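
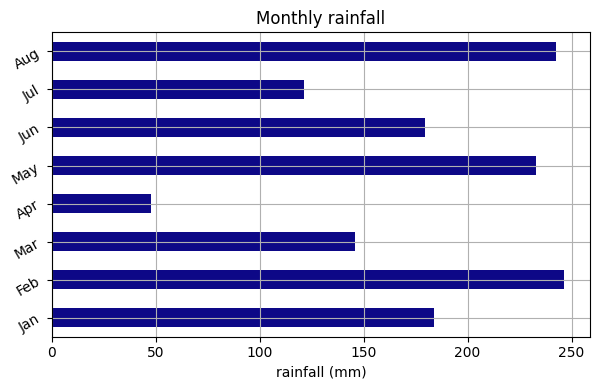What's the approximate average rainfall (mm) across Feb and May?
(250 + 225) / 2 ≈ 238.

≈ 238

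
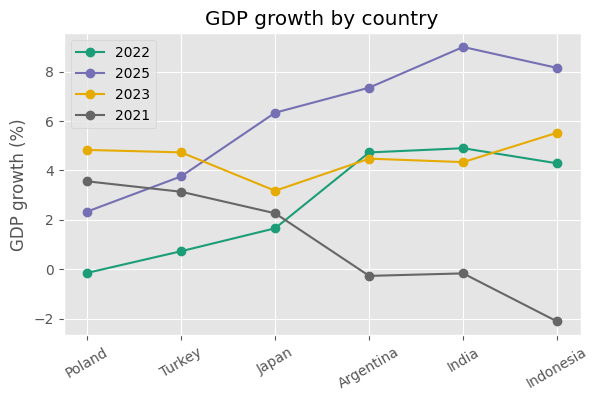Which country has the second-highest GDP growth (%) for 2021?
Top 3 for 2021: Poland ≈ 4, Turkey ≈ 3, Japan ≈ 2.

Turkey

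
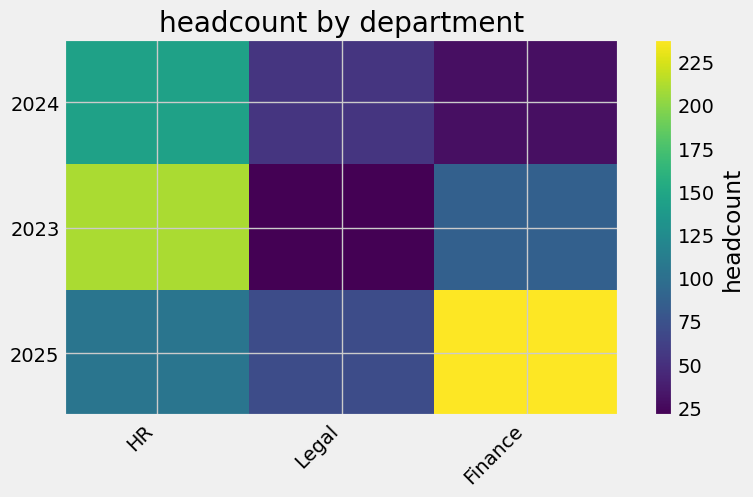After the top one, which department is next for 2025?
Top 3 for 2025: Finance ≈ 240, HR ≈ 100, Legal ≈ 80.

HR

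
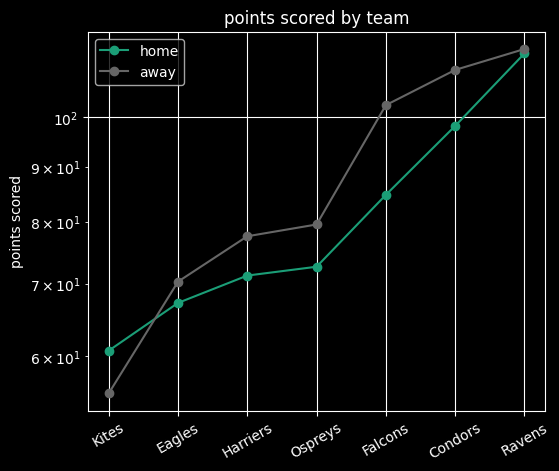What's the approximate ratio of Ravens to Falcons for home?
Ravens ≈ 110, Falcons ≈ 80; 110/80 ≈ 1.38.

≈ 1.38×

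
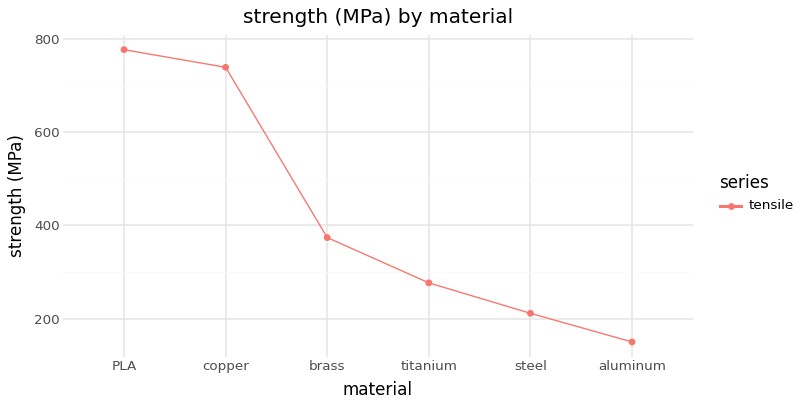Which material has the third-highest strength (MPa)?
brass

Top 4: PLA ≈ 800, copper ≈ 700, brass ≈ 400, titanium ≈ 300.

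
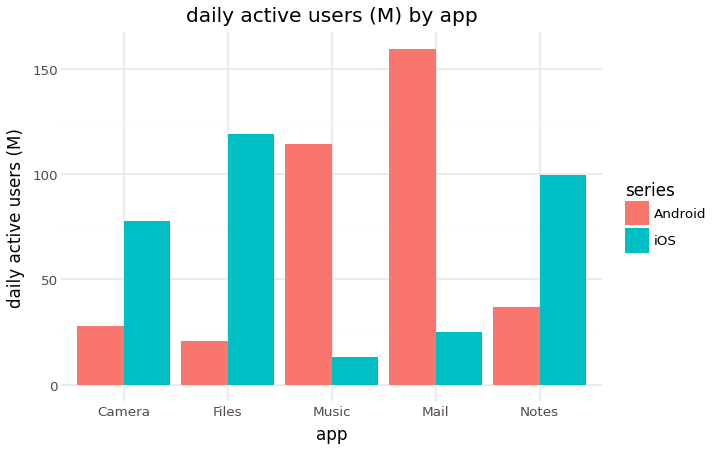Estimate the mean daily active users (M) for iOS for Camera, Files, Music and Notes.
≈ 80

(80 + 120 + 20 + 100) / 4 ≈ 80.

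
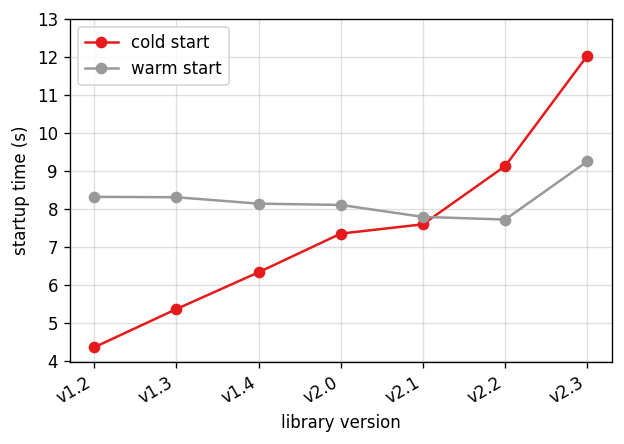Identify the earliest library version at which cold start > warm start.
v2.2

v2.1: cold start ≈ 8 vs warm start ≈ 8 (not yet); v2.2: cold start ≈ 9 vs warm start ≈ 8 (first crossover).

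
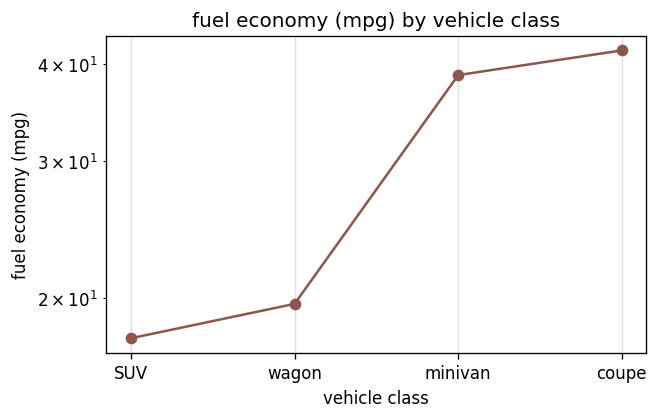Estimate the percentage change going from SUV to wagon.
≈ +11.1%

SUV ≈ 18, wagon ≈ 20; (20 − 18) / 18 ≈ +11.1%.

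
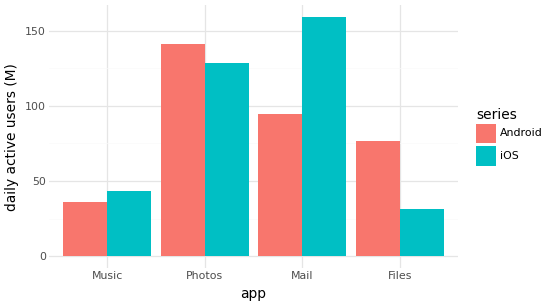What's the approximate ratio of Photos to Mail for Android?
≈ 1.4×

Photos ≈ 140, Mail ≈ 100; 140/100 ≈ 1.4.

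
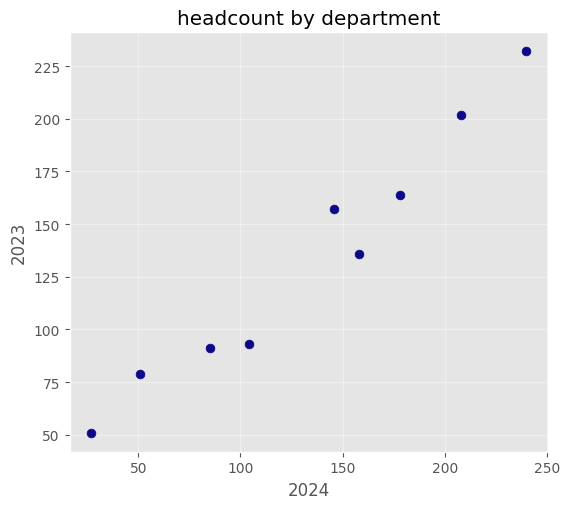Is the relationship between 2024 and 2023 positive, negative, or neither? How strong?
Points are positively correlated; strong (|r| ≈ 1.0).

positive, strong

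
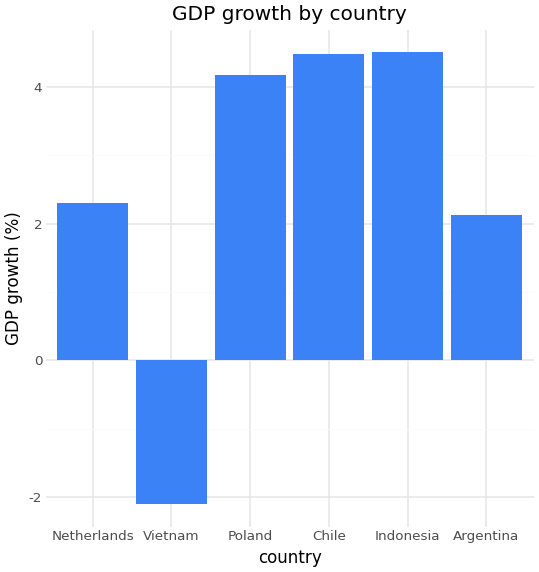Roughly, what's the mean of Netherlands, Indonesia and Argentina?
≈ 3

(2 + 5 + 2) / 3 ≈ 3.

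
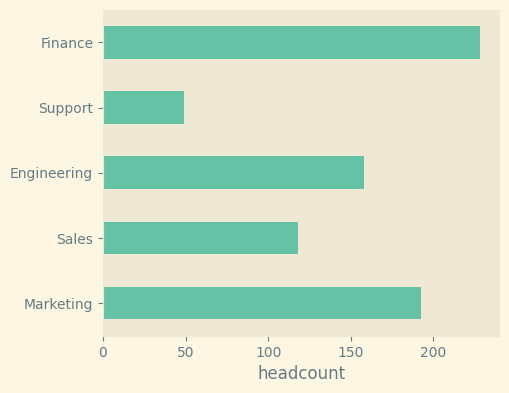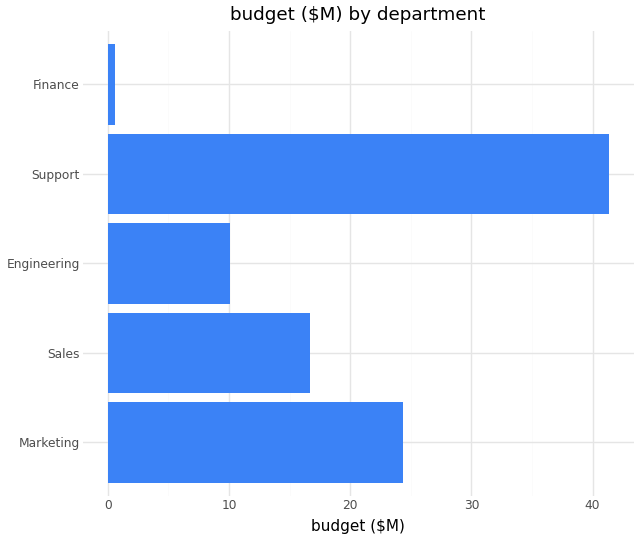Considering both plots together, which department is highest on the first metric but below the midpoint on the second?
Chart 2 median budget ($M) ≈ 15; below-median departments: Engineering, Finance. Among those, Finance has the highest headcount (≈ 225).

Finance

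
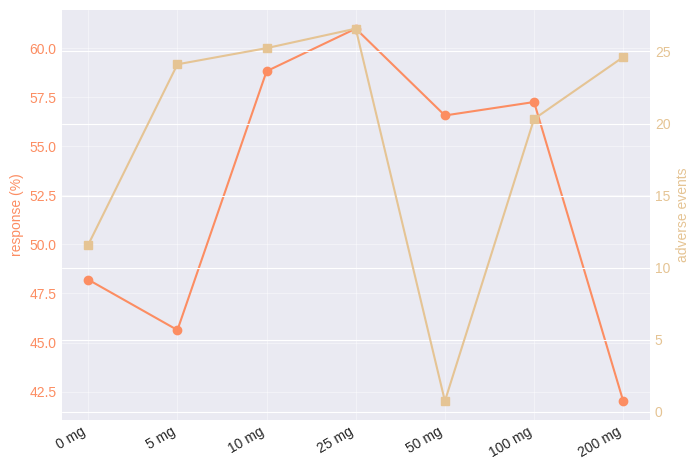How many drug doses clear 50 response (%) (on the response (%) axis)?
4

Above 50: 10 mg, 25 mg, 50 mg, 100 mg.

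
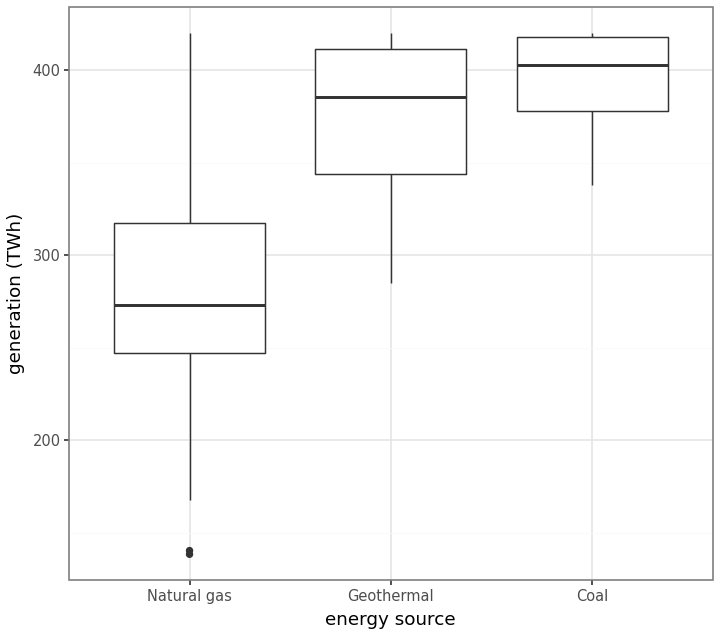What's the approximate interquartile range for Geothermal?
≈ 80

Q3 ≈ 420, Q1 ≈ 340; IQR ≈ 80.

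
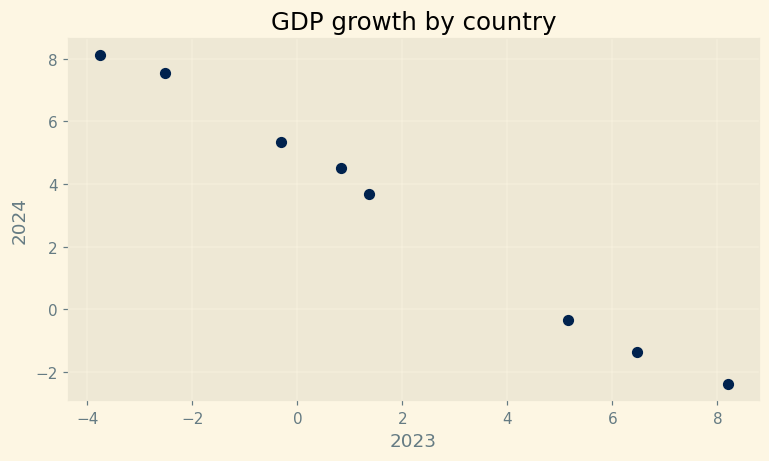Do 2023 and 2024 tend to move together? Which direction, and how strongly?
Points are negatively correlated; strong (|r| ≈ 1.0).

negative, strong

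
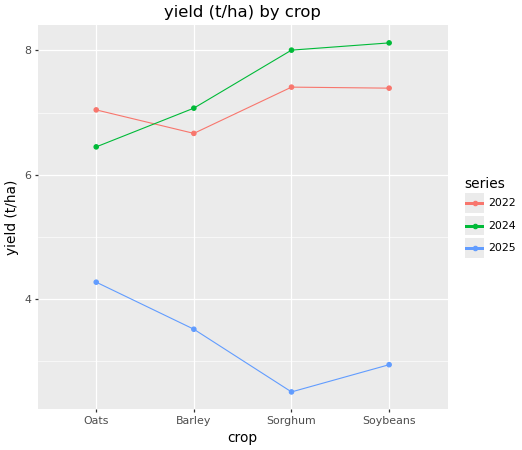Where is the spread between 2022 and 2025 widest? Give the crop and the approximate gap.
Sorghum, ≈ 5.0 t/ha

Sorghum: 2022 ≈ 7.5, 2025 ≈ 2.5 → gap ≈ 5.0. Next-largest (Soybeans) is only ≈ 4.5.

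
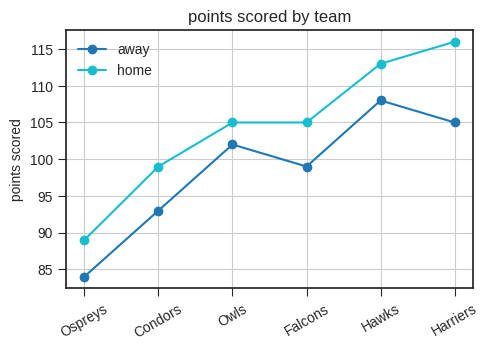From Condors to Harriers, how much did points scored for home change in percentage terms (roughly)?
Condors ≈ 100, Harriers ≈ 115; (115 − 100) / 100 ≈ +15%.

≈ +15%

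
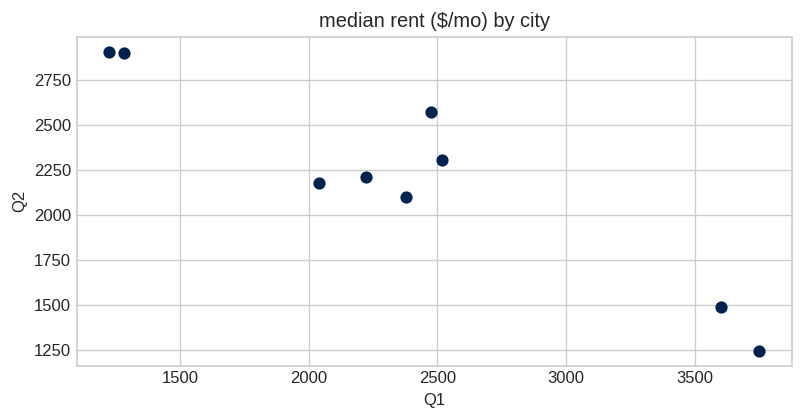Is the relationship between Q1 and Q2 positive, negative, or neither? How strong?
Points are negatively correlated; strong (|r| ≈ 0.9).

negative, strong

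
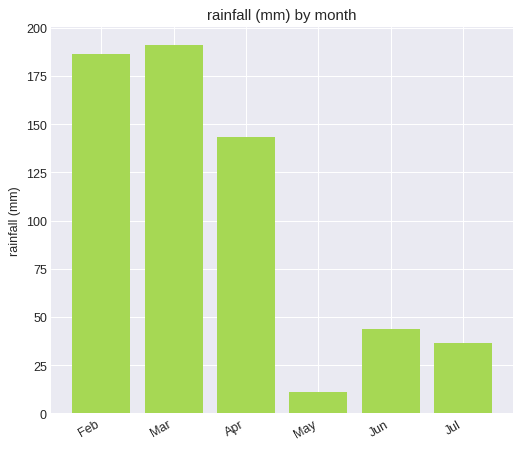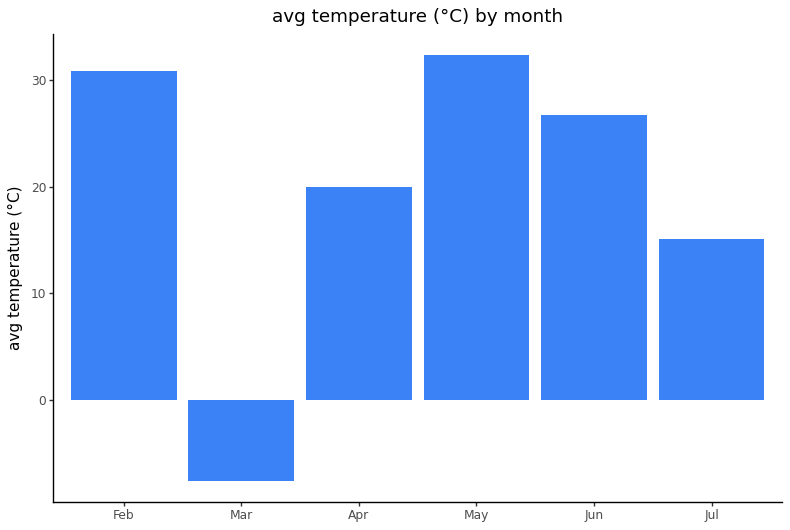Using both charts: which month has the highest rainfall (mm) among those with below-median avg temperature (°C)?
Mar

Chart 2 median avg temperature (°C) ≈ 25; below-median months: Mar, Apr, Jul. Among those, Mar has the highest rainfall (mm) (≈ 200).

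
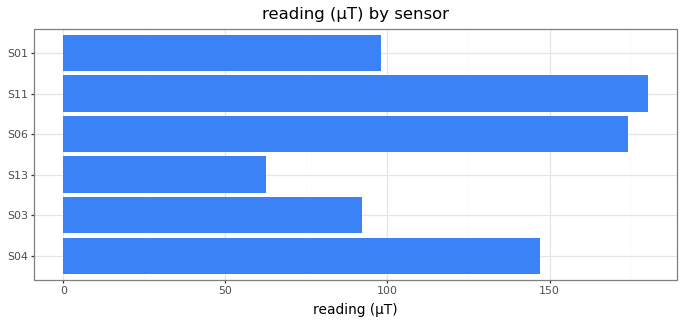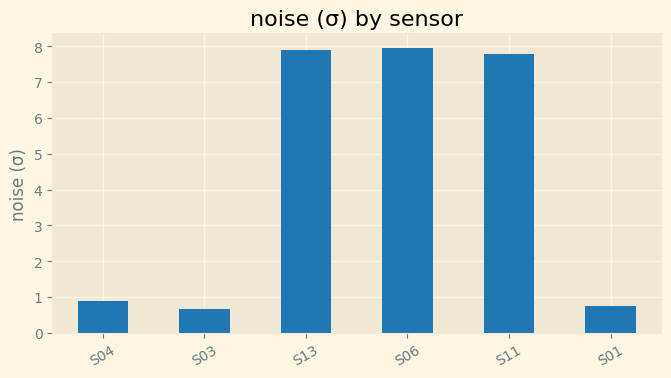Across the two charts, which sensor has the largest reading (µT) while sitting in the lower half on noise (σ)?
S04

Chart 2 median noise (σ) ≈ 4; below-median sensors: S04, S03, S01. Among those, S04 has the highest reading (µT) (≈ 140).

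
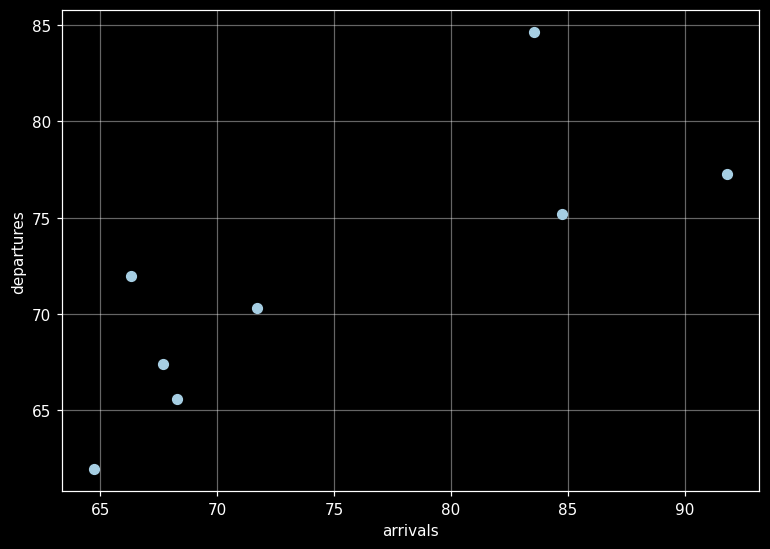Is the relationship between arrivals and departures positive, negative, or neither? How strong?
positive, strong

Points are positively correlated; strong (|r| ≈ 0.8).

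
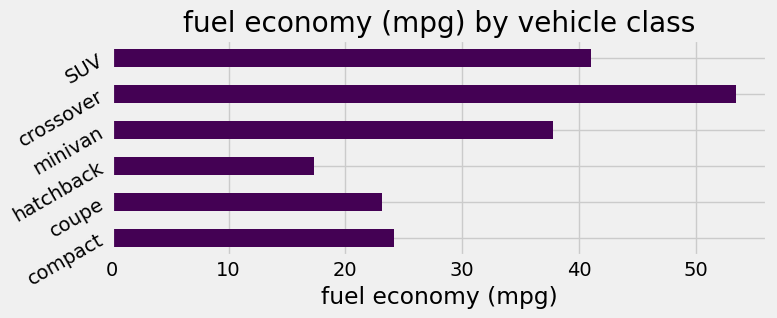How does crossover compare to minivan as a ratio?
≈ 1.38×

crossover ≈ 55, minivan ≈ 40; 55/40 ≈ 1.38.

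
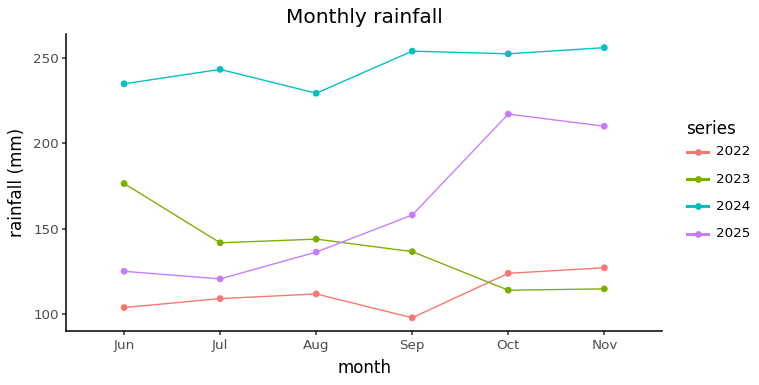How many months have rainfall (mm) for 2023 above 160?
1

Above 160: Jun.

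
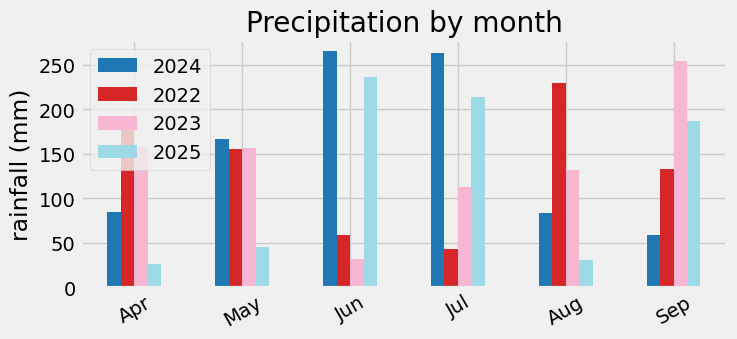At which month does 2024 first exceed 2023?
Apr: 2024 ≈ 75 vs 2023 ≈ 150 (not yet); May: 2024 ≈ 175 vs 2023 ≈ 150 (first crossover).

May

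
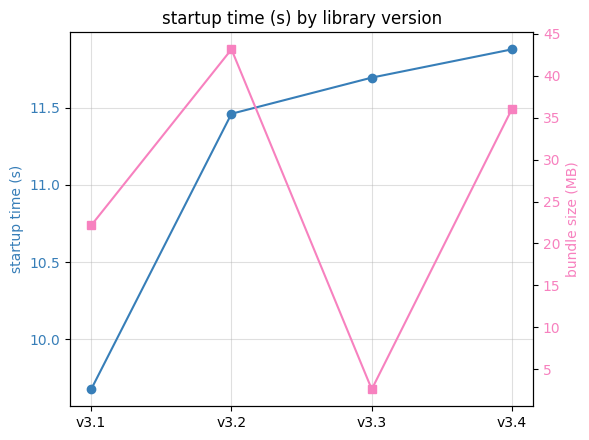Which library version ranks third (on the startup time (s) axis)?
v3.2

Top 4 (on the startup time (s) axis): v3.4 ≈ 11.8, v3.3 ≈ 11.6, v3.2 ≈ 11.4, v3.1 ≈ 9.6.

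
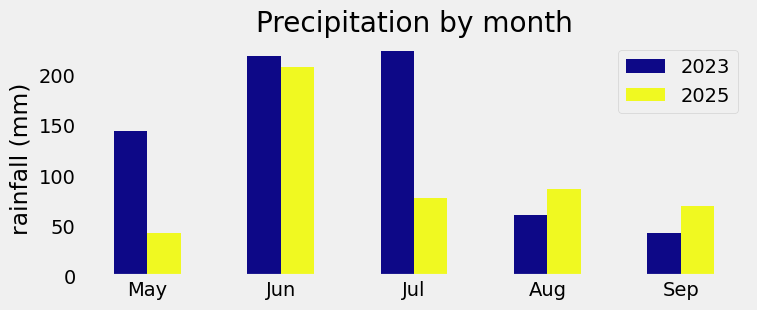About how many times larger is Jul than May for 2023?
≈ 1.57×

Jul ≈ 220, May ≈ 140; 220/140 ≈ 1.57.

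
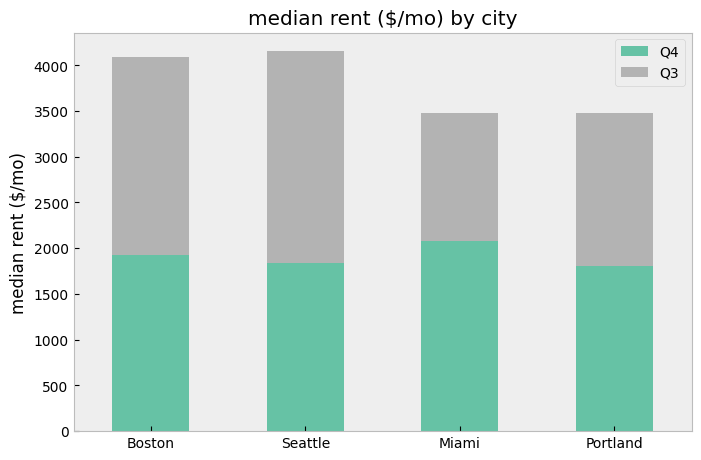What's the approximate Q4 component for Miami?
≈ 2000

Q4 top ≈ 2000, bottom ≈ 0; segment ≈ 2000.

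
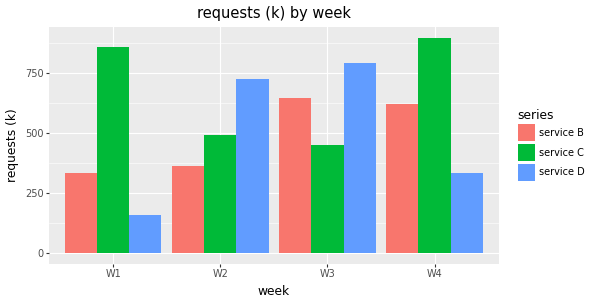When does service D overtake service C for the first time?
W1: service D ≈ 200 vs service C ≈ 900 (not yet); W2: service D ≈ 700 vs service C ≈ 500 (first crossover).

W2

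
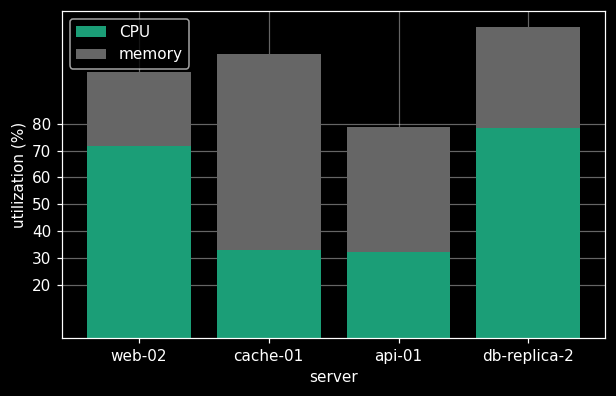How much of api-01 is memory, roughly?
memory top ≈ 80, bottom ≈ 30; segment ≈ 50.

≈ 50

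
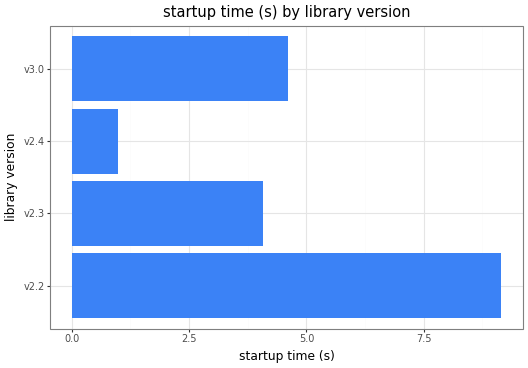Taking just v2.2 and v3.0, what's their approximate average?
≈ 7

(9 + 5) / 2 ≈ 7.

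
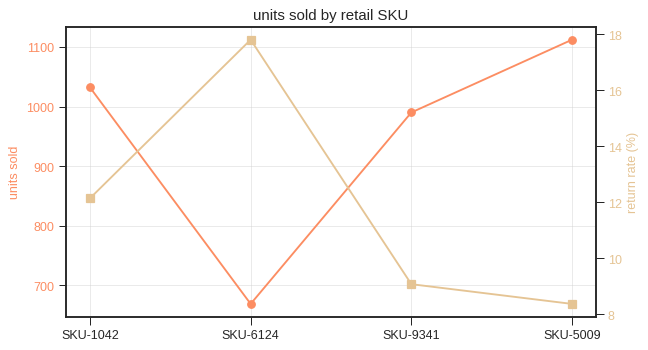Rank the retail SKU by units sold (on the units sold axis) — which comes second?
SKU-1042

Top 3 (on the units sold axis): SKU-5009 ≈ 1100, SKU-1042 ≈ 1050, SKU-9341 ≈ 1000.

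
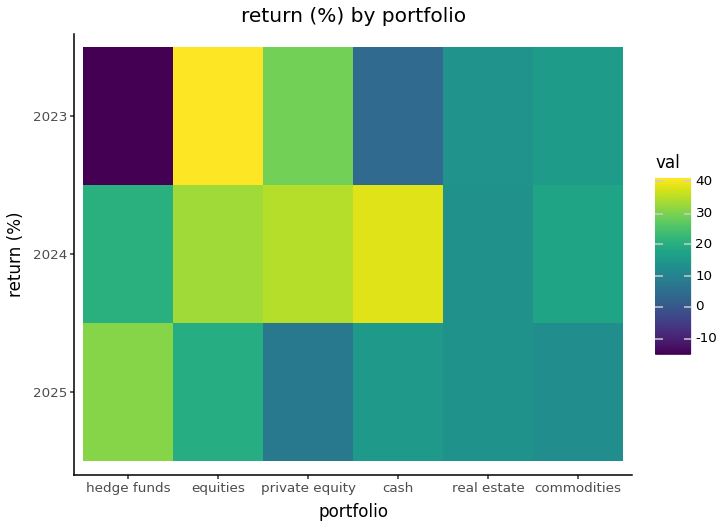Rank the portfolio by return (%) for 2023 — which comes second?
private equity

Top 3 for 2023: equities ≈ 40, private equity ≈ 30, commodities ≈ 15.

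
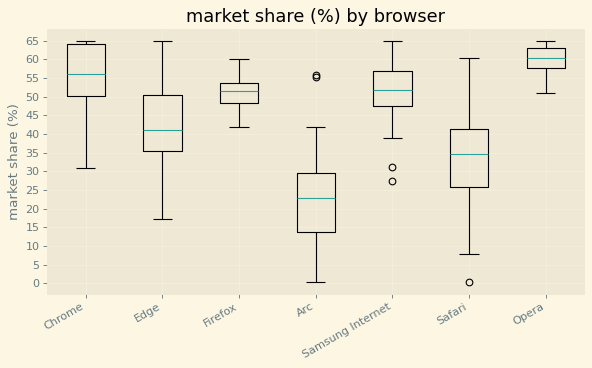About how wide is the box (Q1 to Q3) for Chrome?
Q3 ≈ 65, Q1 ≈ 50; IQR ≈ 15.

≈ 15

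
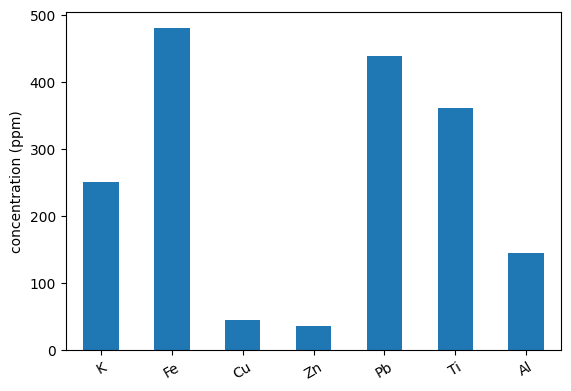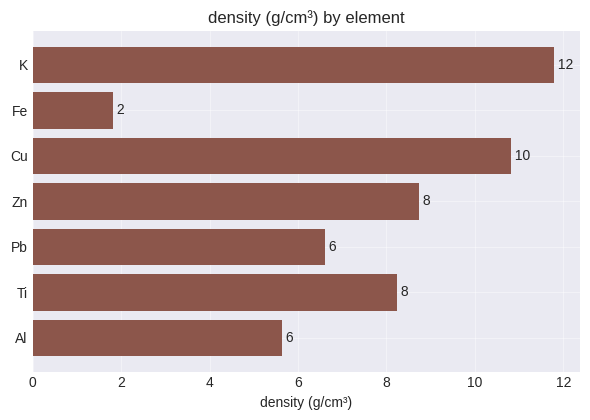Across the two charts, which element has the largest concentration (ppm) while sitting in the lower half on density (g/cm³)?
Fe

Chart 2 median density (g/cm³) ≈ 8; below-median elements: Fe, Pb, Al. Among those, Fe has the highest concentration (ppm) (≈ 500).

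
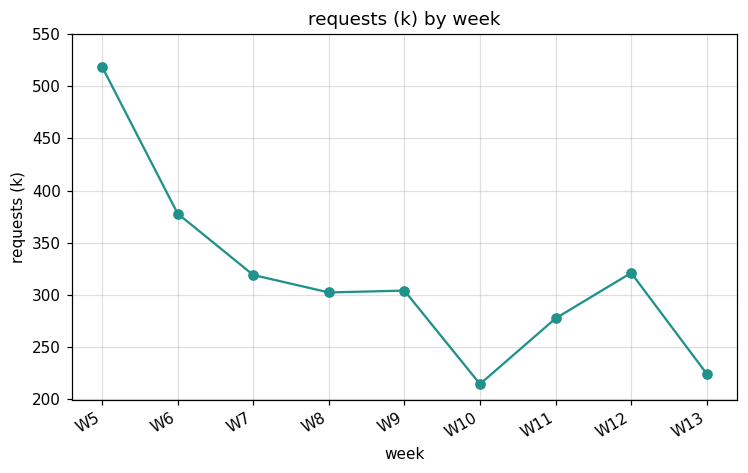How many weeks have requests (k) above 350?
Above 350: W5, W6.

2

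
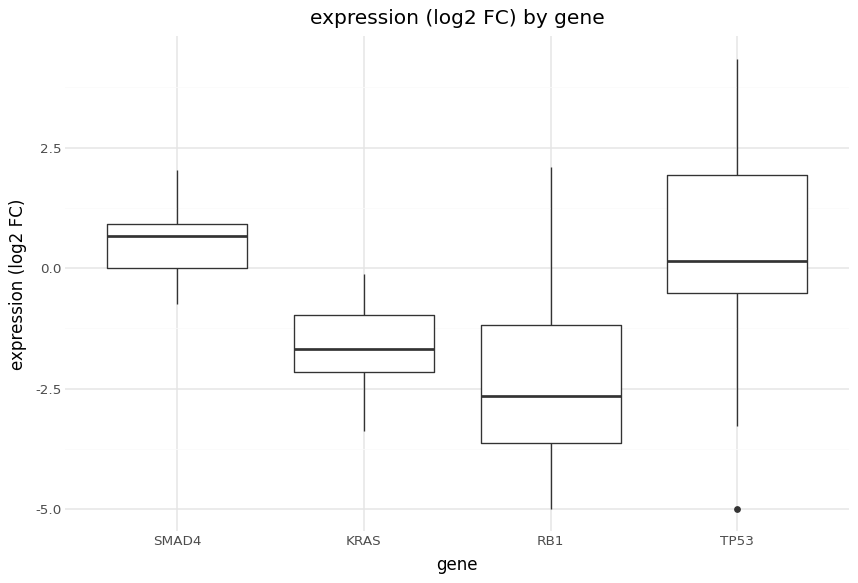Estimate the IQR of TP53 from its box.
≈ 2.5

Q3 ≈ 2.0, Q1 ≈ -0.5; IQR ≈ 2.5.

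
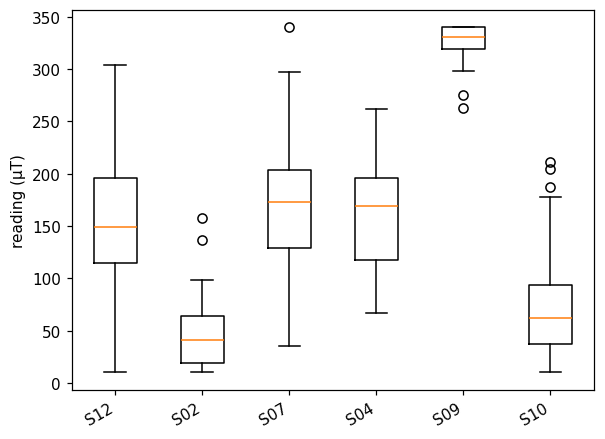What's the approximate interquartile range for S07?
≈ 75

Q3 ≈ 200, Q1 ≈ 125; IQR ≈ 75.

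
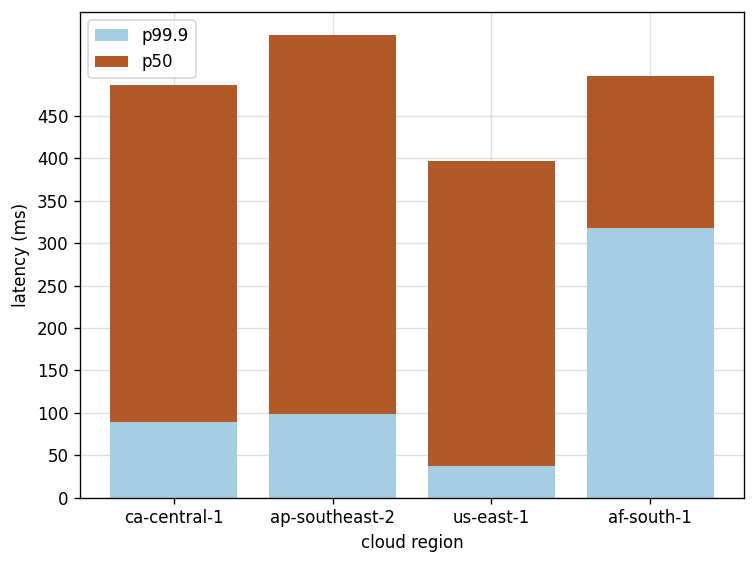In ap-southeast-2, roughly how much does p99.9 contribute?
p99.9 top ≈ 100, bottom ≈ 0; segment ≈ 100.

≈ 100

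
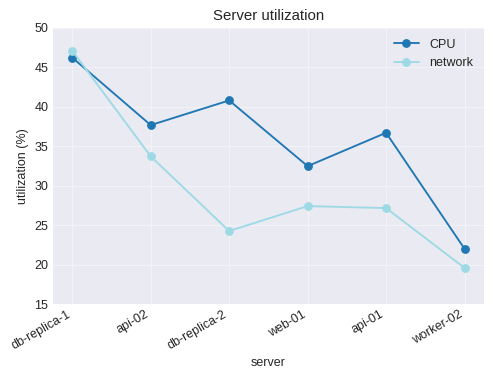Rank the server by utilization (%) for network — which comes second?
Top 3 for network: db-replica-1 ≈ 45, api-02 ≈ 35, web-01 ≈ 25.

api-02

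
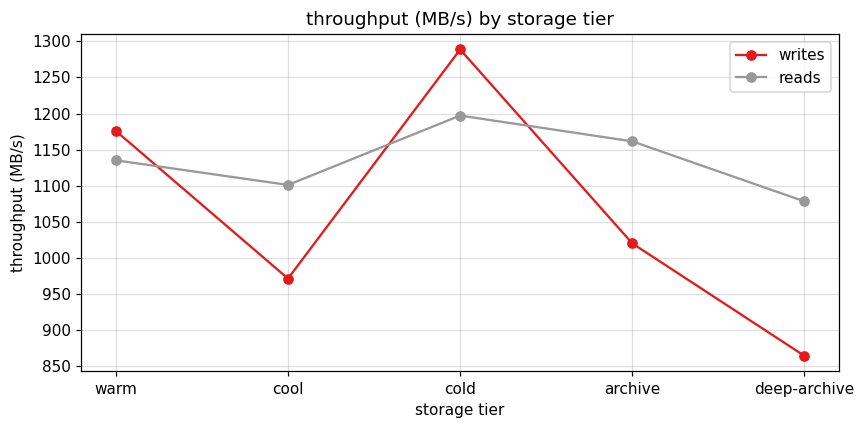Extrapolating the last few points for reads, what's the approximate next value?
Last three: 1200, 1150, 1100 → slope ≈ -50/step → next ≈ 1050.

≈ 1050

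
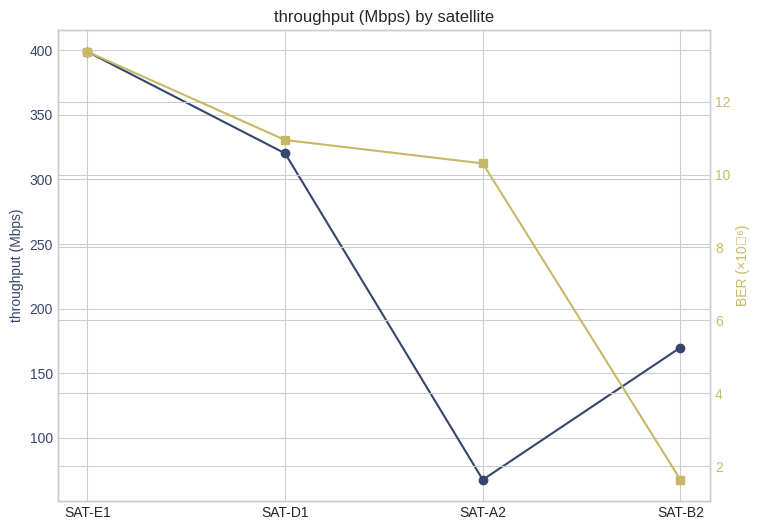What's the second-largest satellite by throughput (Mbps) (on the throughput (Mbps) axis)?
SAT-D1

Top 3 (on the throughput (Mbps) axis): SAT-E1 ≈ 400, SAT-D1 ≈ 300, SAT-B2 ≈ 150.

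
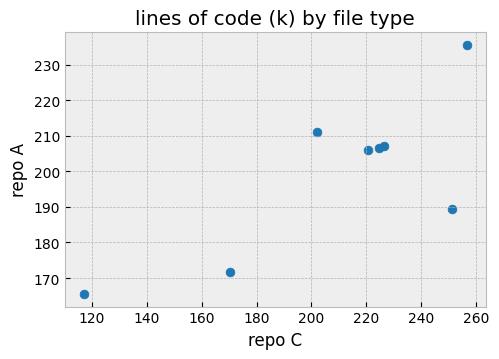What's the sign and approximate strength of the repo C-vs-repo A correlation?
Points are positively correlated; strong (|r| ≈ 0.8).

positive, strong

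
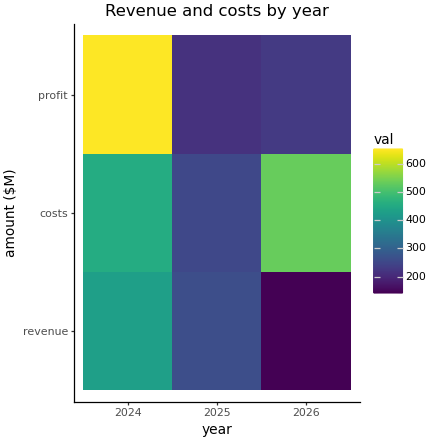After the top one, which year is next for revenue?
Top 3 for revenue: 2024 ≈ 450, 2025 ≈ 250, 2026 ≈ 150.

2025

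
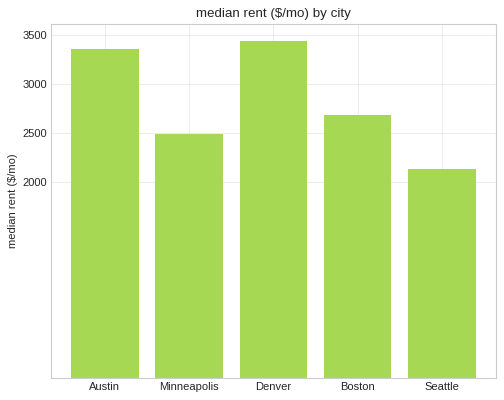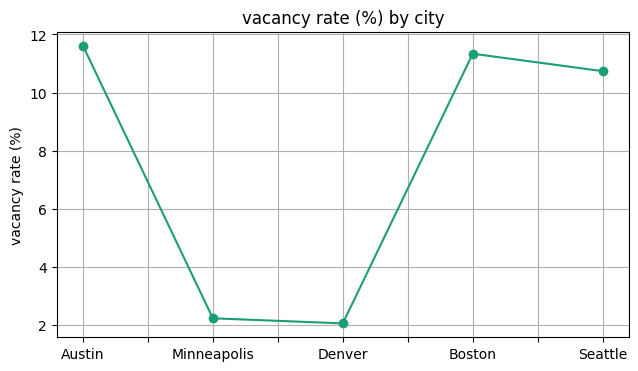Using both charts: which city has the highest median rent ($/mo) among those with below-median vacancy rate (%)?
Denver

Chart 2 median vacancy rate (%) ≈ 10; below-median cities: Minneapolis, Denver. Among those, Denver has the highest median rent ($/mo) (≈ 3500).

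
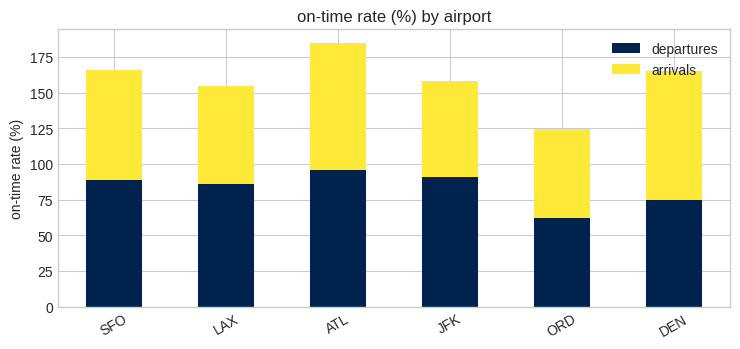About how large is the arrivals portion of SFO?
arrivals top ≈ 160, bottom ≈ 80; segment ≈ 80.

≈ 80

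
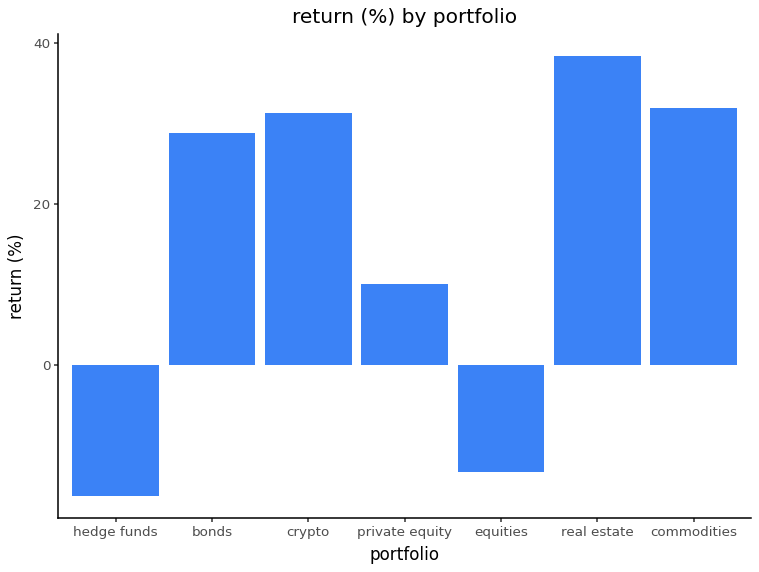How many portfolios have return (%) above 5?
Above 5: bonds, crypto, private equity, real estate, commodities.

5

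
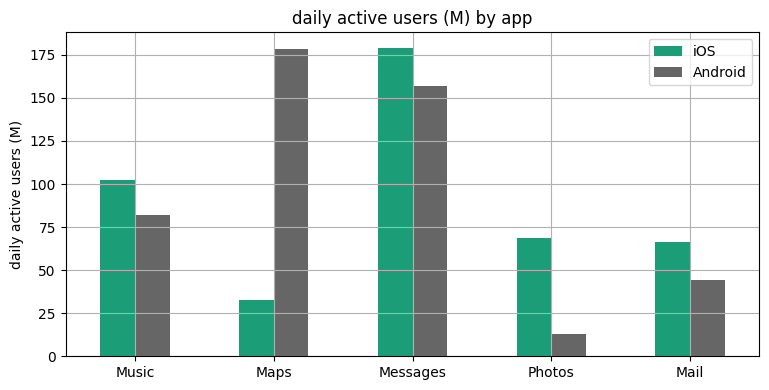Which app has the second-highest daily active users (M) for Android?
Messages

Top 3 for Android: Maps ≈ 180, Messages ≈ 160, Music ≈ 80.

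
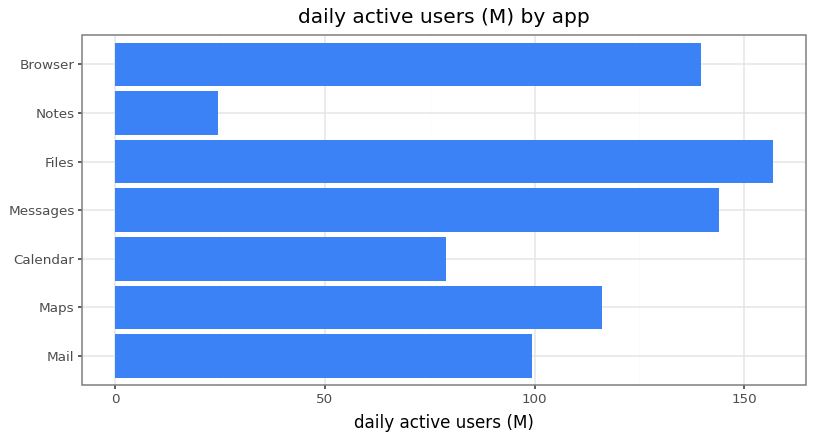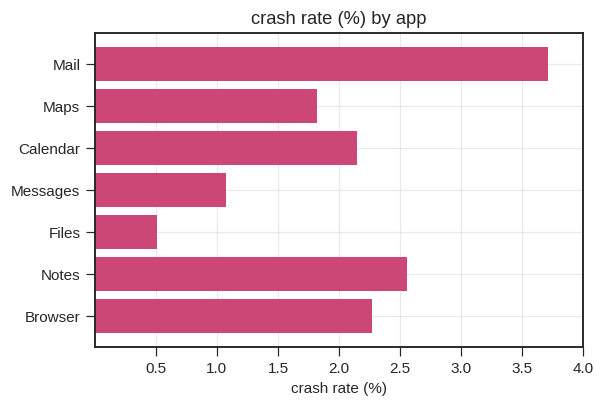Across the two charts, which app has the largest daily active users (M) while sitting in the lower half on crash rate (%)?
Chart 2 median crash rate (%) ≈ 2; below-median apps: Maps, Messages, Files. Among those, Files has the highest daily active users (M) (≈ 160).

Files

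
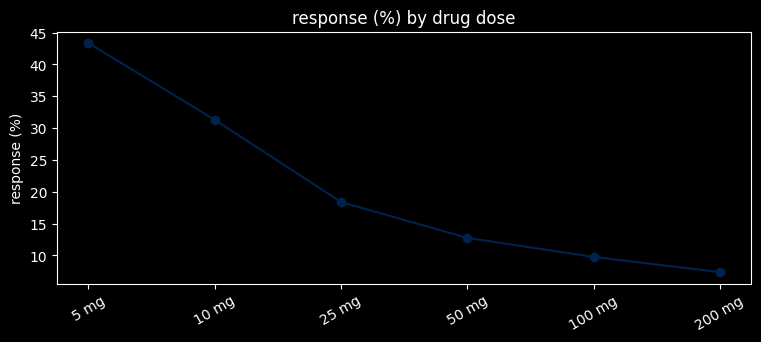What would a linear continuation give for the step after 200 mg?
≈ 0

Last three: 15, 10, 5 → slope ≈ -5/step → next ≈ 0.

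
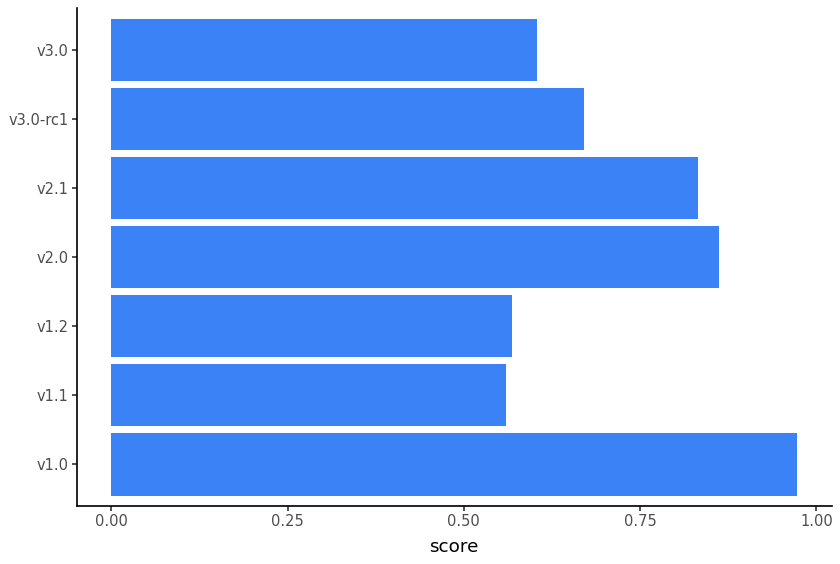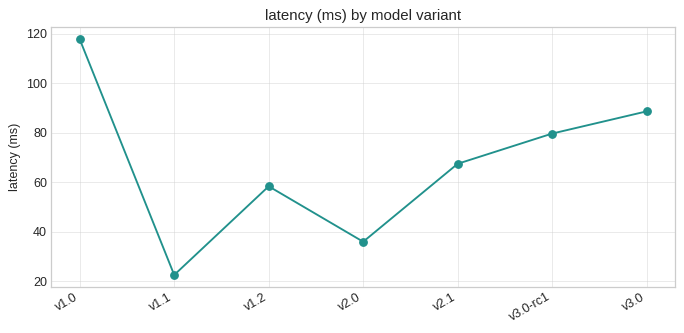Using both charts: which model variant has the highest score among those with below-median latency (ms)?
v2.0

Chart 2 median latency (ms) ≈ 60; below-median model variants: v1.1, v1.2, v2.0. Among those, v2.0 has the highest score (≈ 0.9).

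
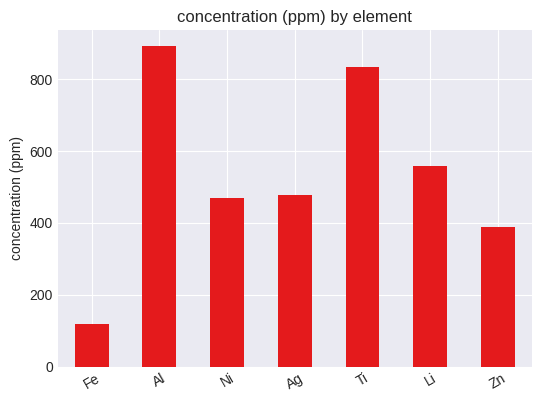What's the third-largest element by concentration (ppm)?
Top 4: Al ≈ 900, Ti ≈ 800, Li ≈ 600, Ag ≈ 500.

Li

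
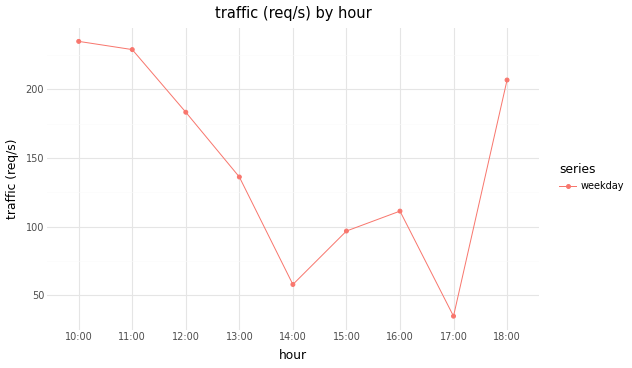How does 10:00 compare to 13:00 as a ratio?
10:00 ≈ 240, 13:00 ≈ 140; 240/140 ≈ 1.71.

≈ 1.71×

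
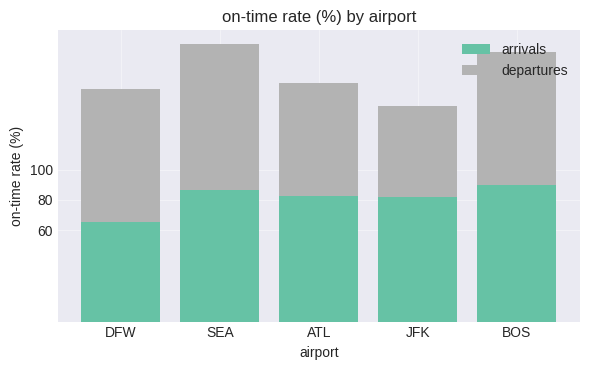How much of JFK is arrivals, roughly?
arrivals top ≈ 80, bottom ≈ 0; segment ≈ 80.

≈ 80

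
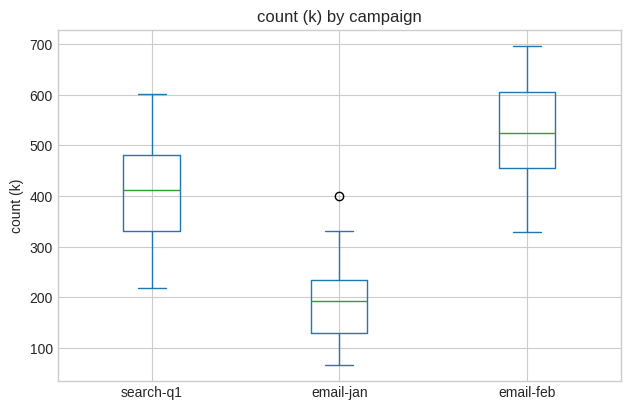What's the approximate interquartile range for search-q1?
Q3 ≈ 500, Q1 ≈ 350; IQR ≈ 150.

≈ 150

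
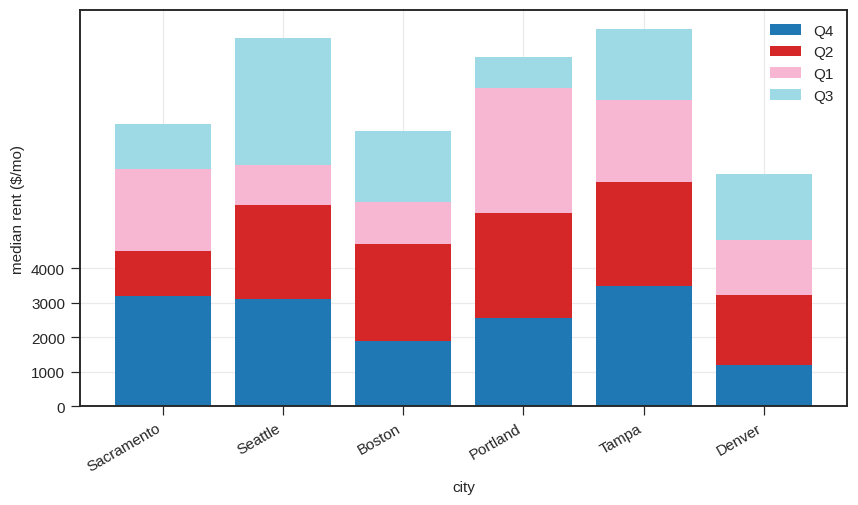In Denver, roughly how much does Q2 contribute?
≈ 2000

Q2 top ≈ 3000, bottom ≈ 1000; segment ≈ 2000.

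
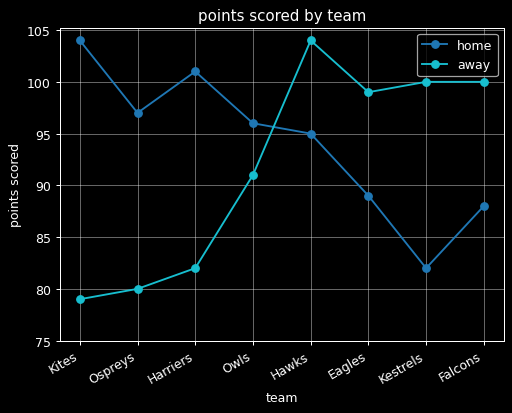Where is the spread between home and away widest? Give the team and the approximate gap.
Kites: home ≈ 105, away ≈ 80 → gap ≈ 25. Next-largest (Harriers) is only ≈ 20.

Kites, ≈ 25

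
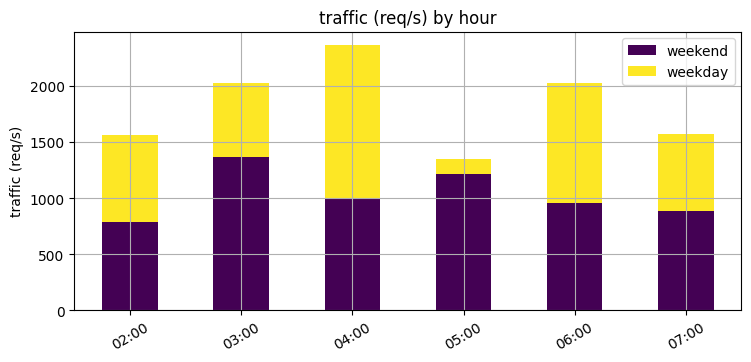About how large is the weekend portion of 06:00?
weekend top ≈ 1000, bottom ≈ 0; segment ≈ 1000.

≈ 1000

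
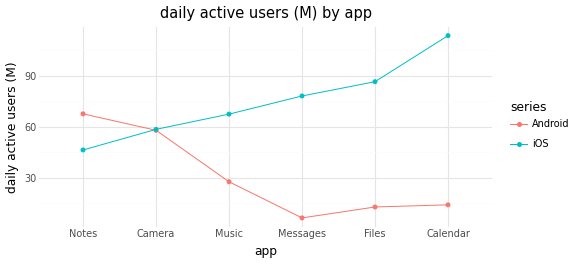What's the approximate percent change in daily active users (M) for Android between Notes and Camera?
Notes ≈ 70, Camera ≈ 60; (60 − 70) / 70 ≈ -14.3%.

≈ -14.3%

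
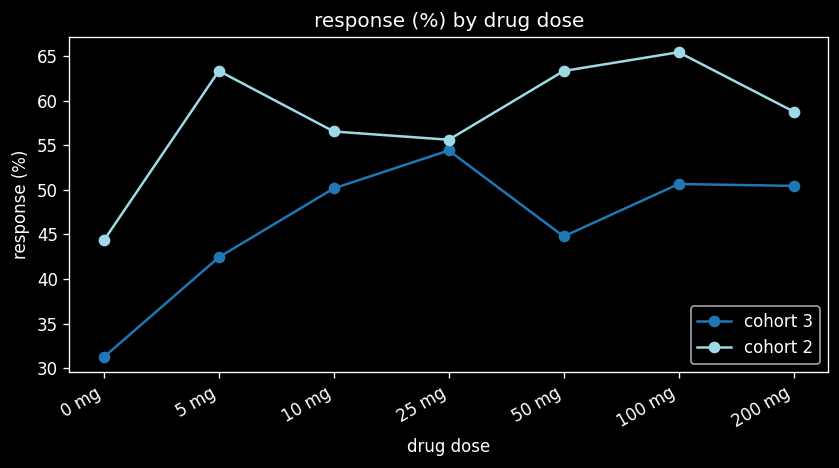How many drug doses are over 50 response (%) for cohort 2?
6

Above 50: 5 mg, 10 mg, 25 mg, 50 mg, 100 mg, 200 mg.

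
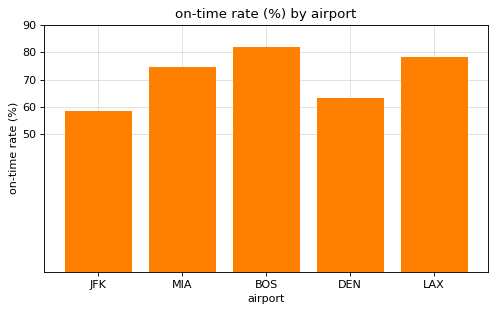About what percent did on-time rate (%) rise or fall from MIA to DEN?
MIA ≈ 70, DEN ≈ 60; (60 − 70) / 70 ≈ -14.3%.

≈ -14.3%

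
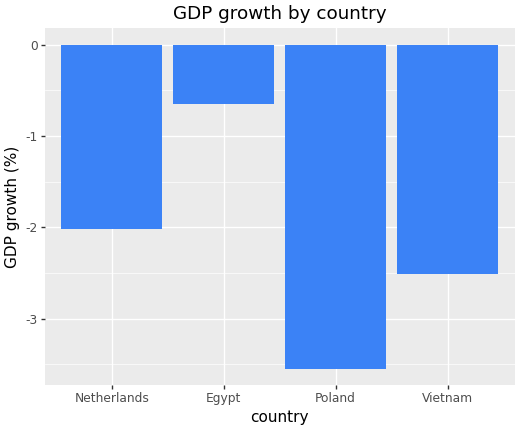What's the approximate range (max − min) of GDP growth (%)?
Max Egypt ≈ -0.5, min Poland ≈ -3.5; range ≈ 3.0.

≈ 3.0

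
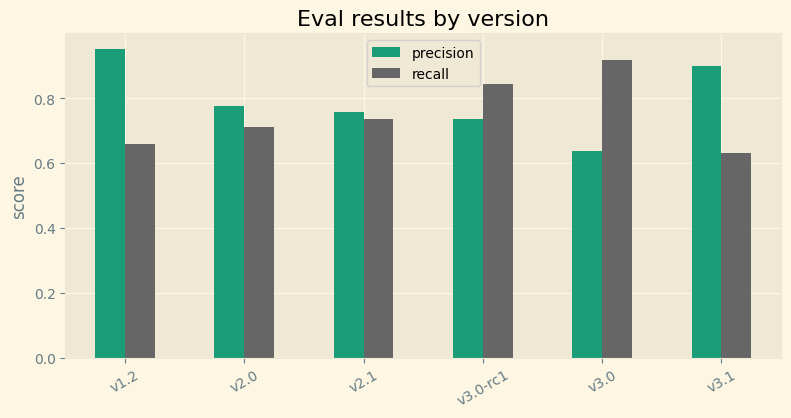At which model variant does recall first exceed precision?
v2.1: recall ≈ 0.7 vs precision ≈ 0.8 (not yet); v3.0-rc1: recall ≈ 0.8 vs precision ≈ 0.7 (first crossover).

v3.0-rc1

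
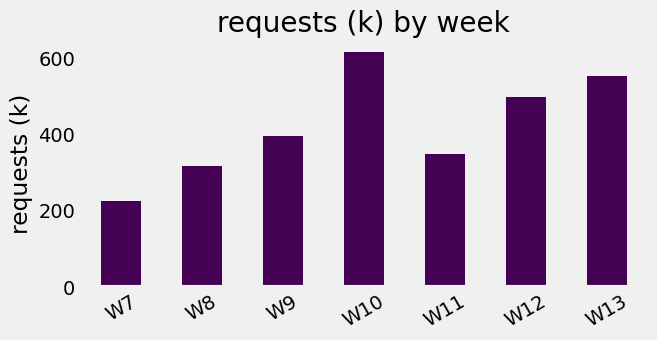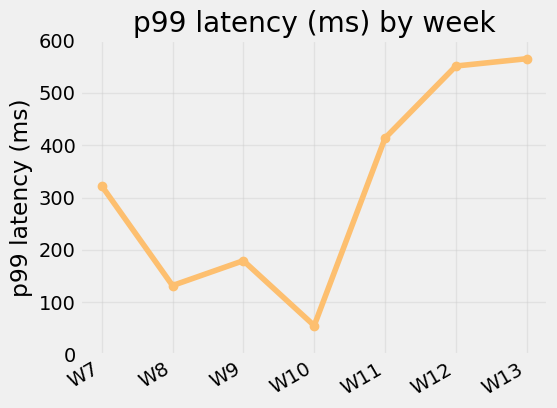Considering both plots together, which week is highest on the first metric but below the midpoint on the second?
W10

Chart 2 median p99 latency (ms) ≈ 300; below-median weeks: W8, W9, W10. Among those, W10 has the highest requests (k) (≈ 600).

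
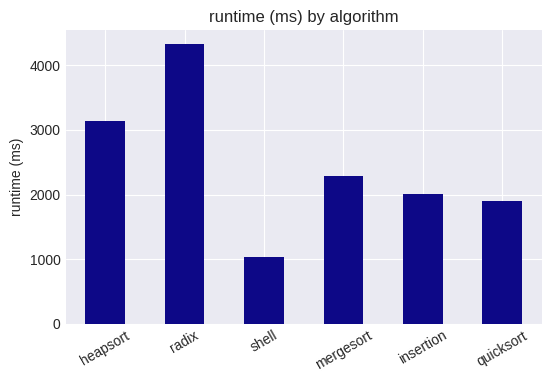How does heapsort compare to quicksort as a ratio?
≈ 1.5×

heapsort ≈ 3000, quicksort ≈ 2000; 3000/2000 ≈ 1.5.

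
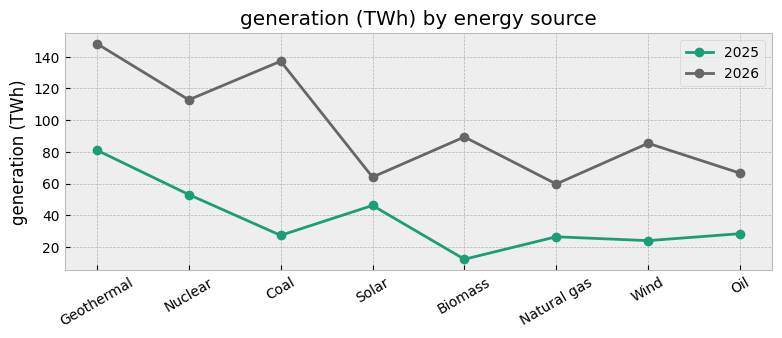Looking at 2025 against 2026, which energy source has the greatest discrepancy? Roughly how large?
Coal: 2025 ≈ 20, 2026 ≈ 140 → gap ≈ 120. Next-largest (Biomass) is only ≈ 60.

Coal, ≈ 120 TWh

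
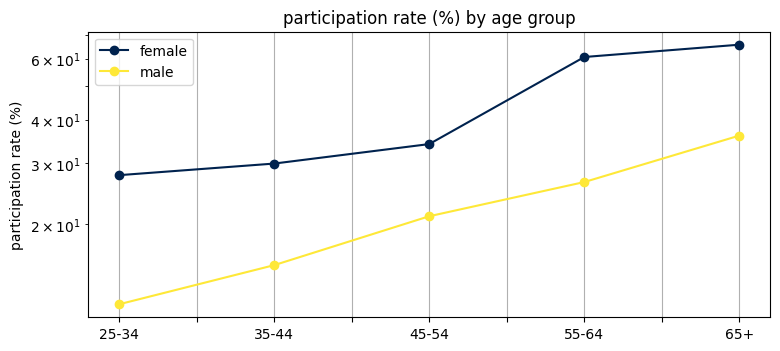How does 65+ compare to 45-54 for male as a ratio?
65+ ≈ 35, 45-54 ≈ 20; 35/20 ≈ 1.75.

≈ 1.75×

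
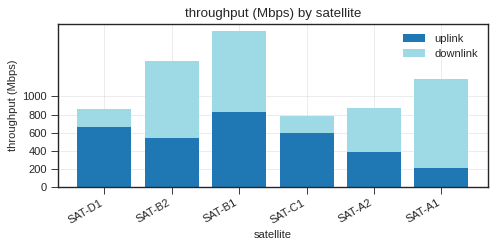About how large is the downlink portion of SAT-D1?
downlink top ≈ 800, bottom ≈ 600; segment ≈ 200.

≈ 200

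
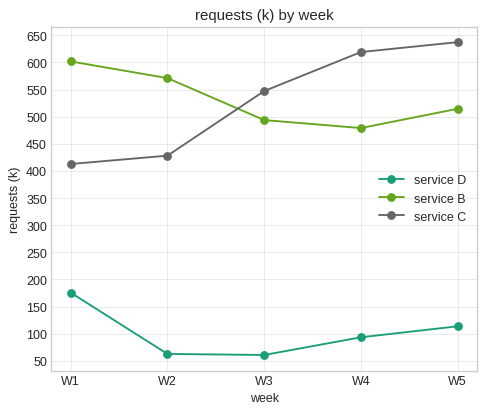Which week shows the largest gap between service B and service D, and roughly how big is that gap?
W2: service B ≈ 550, service D ≈ 50 → gap ≈ 500. Next-largest (W3) is only ≈ 450.

W2, ≈ 500 k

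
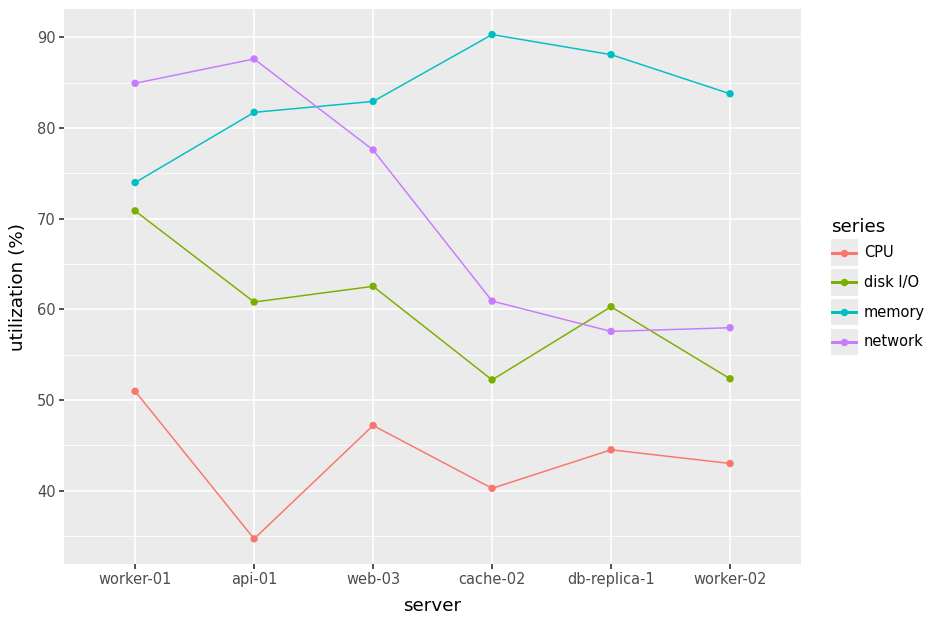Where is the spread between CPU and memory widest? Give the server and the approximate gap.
cache-02, ≈ 50 %

cache-02: CPU ≈ 40, memory ≈ 90 → gap ≈ 50. Next-largest (api-01) is only ≈ 45.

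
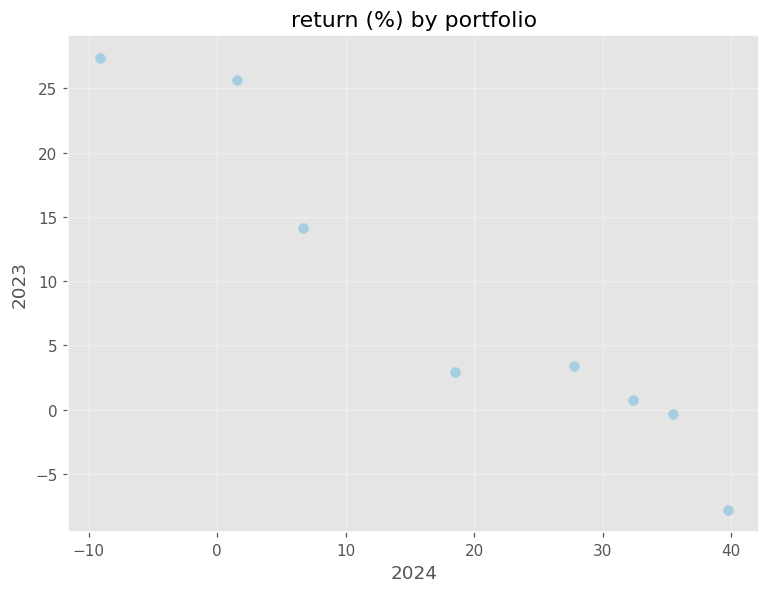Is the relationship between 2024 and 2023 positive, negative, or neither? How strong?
Points are negatively correlated; strong (|r| ≈ 1.0).

negative, strong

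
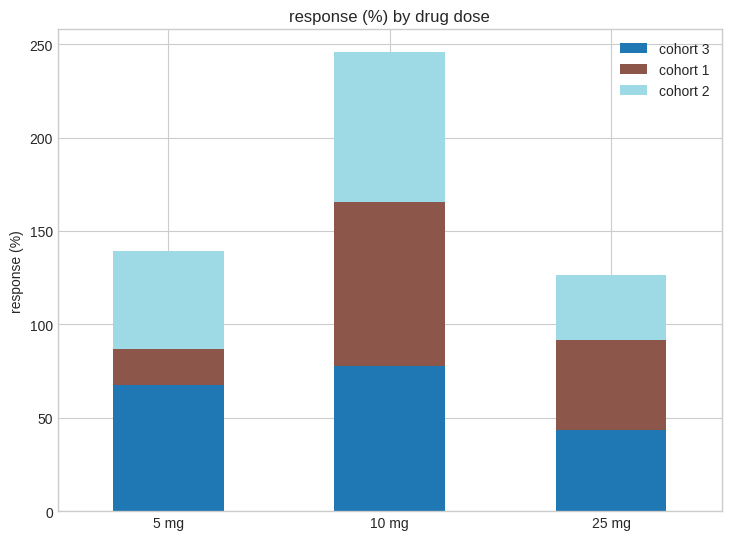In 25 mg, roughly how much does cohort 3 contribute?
cohort 3 top ≈ 50, bottom ≈ 0; segment ≈ 50.

≈ 50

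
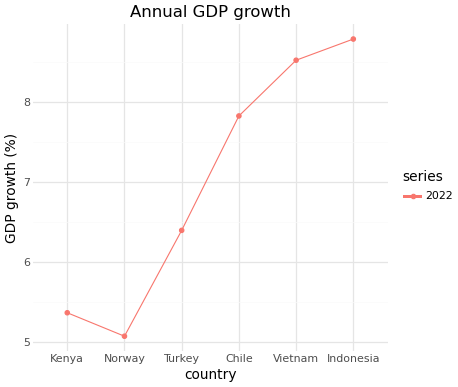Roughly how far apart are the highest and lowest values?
Max Indonesia ≈ 9.0, min Norway ≈ 5.0; range ≈ 4.0.

≈ 4.0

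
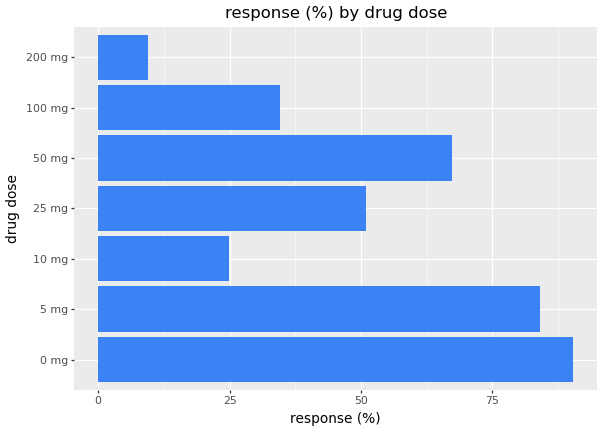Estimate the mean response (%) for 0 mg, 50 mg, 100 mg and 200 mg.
(90 + 70 + 30 + 10) / 4 ≈ 50.

≈ 50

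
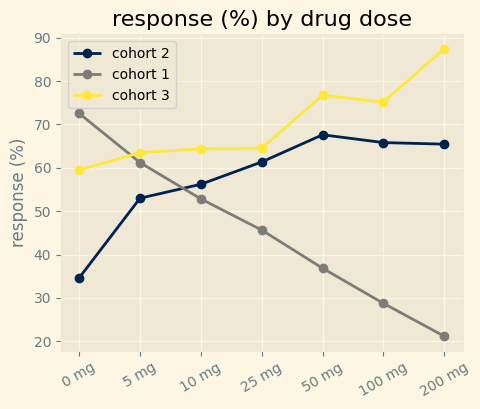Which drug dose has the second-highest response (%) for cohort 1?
Top 3 for cohort 1: 0 mg ≈ 70, 5 mg ≈ 60, 10 mg ≈ 50.

5 mg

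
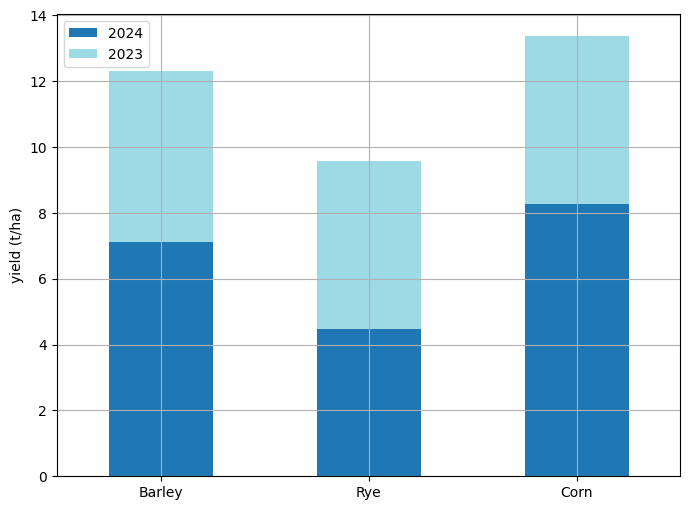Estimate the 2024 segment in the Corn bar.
≈ 8

2024 top ≈ 8, bottom ≈ 0; segment ≈ 8.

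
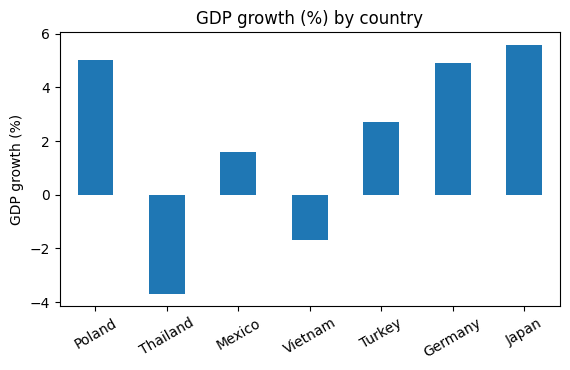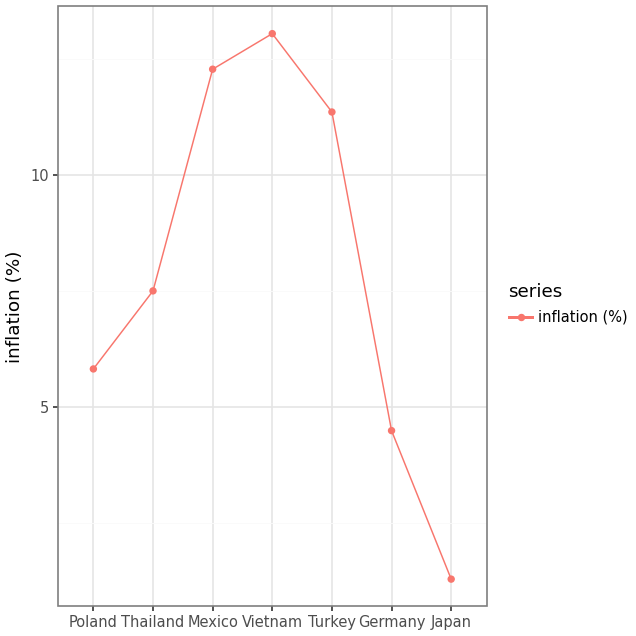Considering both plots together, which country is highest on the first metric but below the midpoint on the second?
Chart 2 median inflation (%) ≈ 8; below-median countries: Poland, Germany, Japan. Among those, Japan has the highest GDP growth (%) (≈ 6).

Japan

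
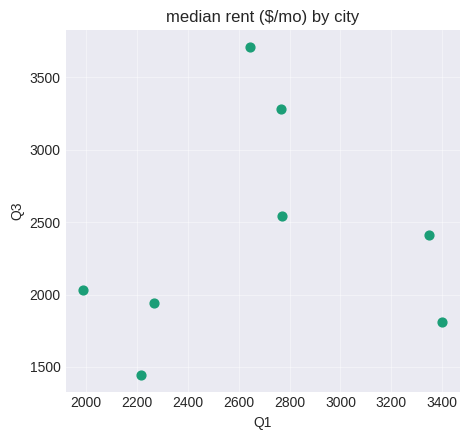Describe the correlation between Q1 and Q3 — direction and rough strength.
Points are roughly uncorrelated; weak (|r| ≈ 0.2).

no clear correlation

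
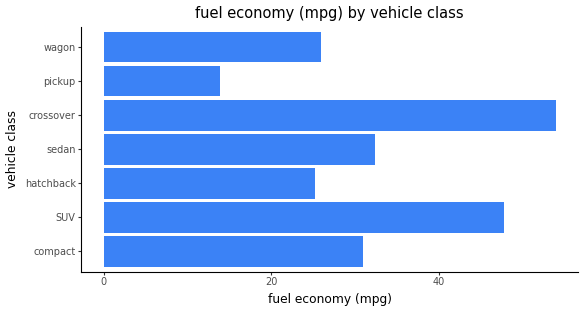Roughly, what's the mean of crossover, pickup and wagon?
≈ 32

(55 + 15 + 25) / 3 ≈ 32.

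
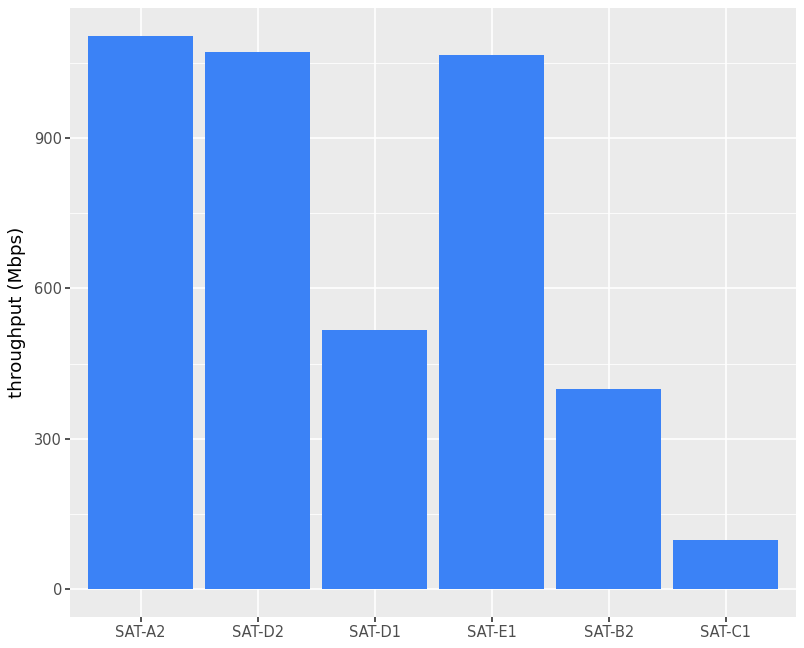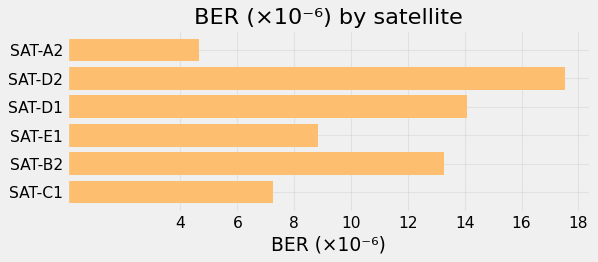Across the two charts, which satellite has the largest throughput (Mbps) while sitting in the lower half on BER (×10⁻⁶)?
SAT-A2

Chart 2 median BER (×10⁻⁶) ≈ 12; below-median satellites: SAT-A2, SAT-E1, SAT-C1. Among those, SAT-A2 has the highest throughput (Mbps) (≈ 1200).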